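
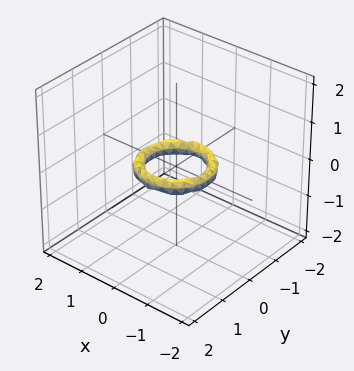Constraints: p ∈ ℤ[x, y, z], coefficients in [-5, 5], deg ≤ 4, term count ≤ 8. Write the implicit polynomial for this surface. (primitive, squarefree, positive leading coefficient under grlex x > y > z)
1. Degree: the shape is more complex than any degree-3 surface, so deg p = 4.
2. Symmetries: rotational symmetry about the z-axis ⇒ p depends on x, y only through x² + y².
3. Checking where it meets the axes: it misses every integer gridline on the z-axis; the y-axis gridline crossings are at y ∈ {-1, 1}; the x-axis gridline crossings are at x ∈ {-1, 1}.
4. Assembling these constraints gives the stated polynomial.

2*x^4 + 4*x^2*y^2 + 2*y^4 - 3*x^2 - 3*y^2 + 3*z^2 + 1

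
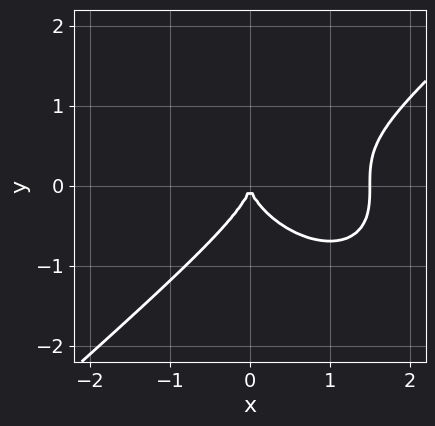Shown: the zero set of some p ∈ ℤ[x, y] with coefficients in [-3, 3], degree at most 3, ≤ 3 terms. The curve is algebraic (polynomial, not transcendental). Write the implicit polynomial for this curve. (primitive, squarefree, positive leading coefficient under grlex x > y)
1. The degree is 3 — no degree-2 curve has this shape.
2. From the visible intercepts: it crosses the x-axis at the gridline x = 0; it crosses the y-axis at the gridline y = 0.
3. Fitting integer coefficients to these (and the overall shape) gives p.

2*x^3 - 3*y^3 - 3*x^2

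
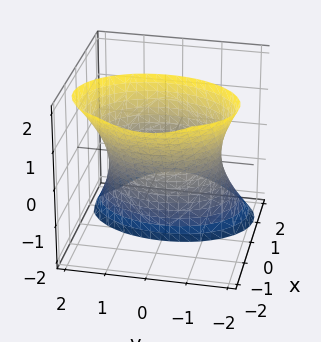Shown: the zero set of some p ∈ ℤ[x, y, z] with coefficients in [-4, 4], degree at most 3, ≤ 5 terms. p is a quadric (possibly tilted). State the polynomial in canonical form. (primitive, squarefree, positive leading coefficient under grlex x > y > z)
2*x^2 + 2*x*z + y^2 - 2

1. The degree is 2 — the shape is more complex than any degree-1 surface.
2. From the axis intercepts and sections: the x-axis gridline crossings are at x ∈ {-1, 1}; no z-intercept at any integer in the box.
3. Putting this together gives p.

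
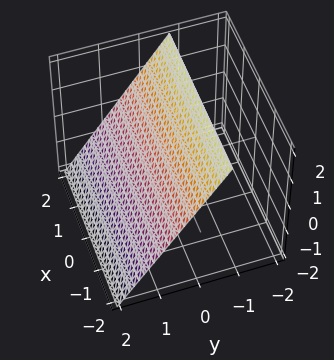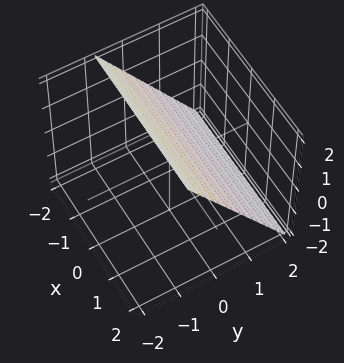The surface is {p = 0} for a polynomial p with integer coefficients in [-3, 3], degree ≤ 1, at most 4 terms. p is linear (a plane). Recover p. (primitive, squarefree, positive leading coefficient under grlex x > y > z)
(a) deg p = 1.
(b) Against the integer gridlines: the surface avoids every integer x-axis point in the box; it crosses the z-axis at the gridline z = 1.
(c) The integer polynomial consistent with all of this is the stated p.

3*y + 2*z - 2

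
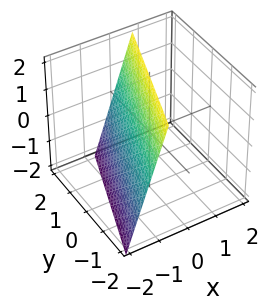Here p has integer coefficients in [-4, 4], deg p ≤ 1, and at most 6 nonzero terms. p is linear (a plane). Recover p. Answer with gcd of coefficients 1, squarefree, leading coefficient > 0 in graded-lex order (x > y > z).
(a) The degree is 1 — every cross-section is a straight line — this is a plane.
(b) Against the integer gridlines: it meets the y-axis at y = 2 (among the integer gridlines); it crosses the z-axis at the gridline z = 2.
(c) These observations pin down the coefficients.

3*x - y - z + 2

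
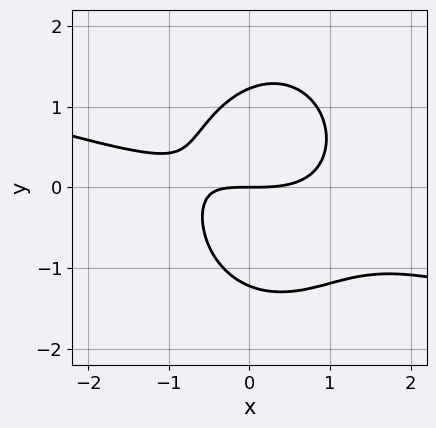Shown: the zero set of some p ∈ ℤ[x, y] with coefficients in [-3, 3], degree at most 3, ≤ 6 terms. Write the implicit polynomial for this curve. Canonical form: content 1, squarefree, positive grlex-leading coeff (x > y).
1. Degree: a generic line meets the curve in up to 3 points, so deg p = 3.
2. Observable constraints: it meets the x-axis at x = 0 (among the integer gridlines); one y-axis crossing is at y = 0.
3. Putting this together gives p.

x^3 + 3*x^2*y + 2*y^3 - 2*x*y - 3*y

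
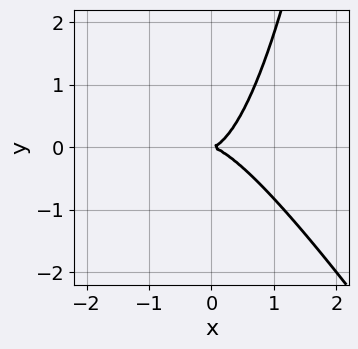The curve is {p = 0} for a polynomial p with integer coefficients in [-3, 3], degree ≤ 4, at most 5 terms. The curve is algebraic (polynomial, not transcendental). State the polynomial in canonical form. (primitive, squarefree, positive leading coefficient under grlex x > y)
3*x^3 + 2*x^2*y - 2*y^2

1. The degree is 3 — a generic line meets the curve in up to 3 points.
2. Observable constraints: it crosses the x-axis at the gridline x = 0; it meets the y-axis at y = 0 (among the integer gridlines).
3. Fitting integer coefficients to these (and the overall shape) gives p.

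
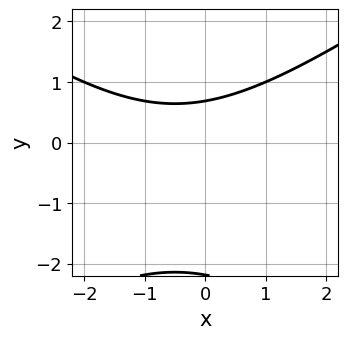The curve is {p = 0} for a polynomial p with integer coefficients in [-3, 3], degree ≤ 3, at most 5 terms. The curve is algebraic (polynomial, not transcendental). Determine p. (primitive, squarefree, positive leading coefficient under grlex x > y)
x^2 - 2*y^2 + x - 3*y + 3

Degree: a generic line meets the curve in up to 2 points, so deg p = 2.
Reading off the gridlines: it misses every integer gridline on the x-axis.
Matching integer coefficients to the picture gives p.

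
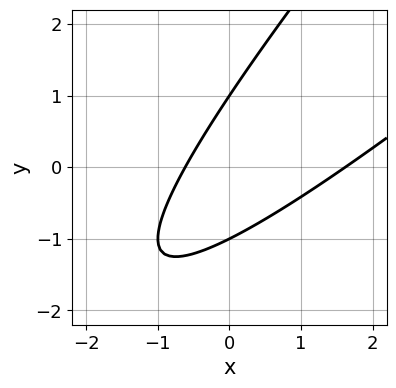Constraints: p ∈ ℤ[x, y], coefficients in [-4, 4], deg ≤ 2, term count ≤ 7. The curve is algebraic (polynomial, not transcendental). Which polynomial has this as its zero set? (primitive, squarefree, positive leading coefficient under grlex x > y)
x^2 - 2*x*y + y^2 - x - 1

deg p = 2. A generic line meets the curve in up to 2 points.
Against the integer gridlines: among the integer gridlines, it crosses the y-axis at y ∈ {-1, 1}.
Together with the visible shape, these determine p as stated.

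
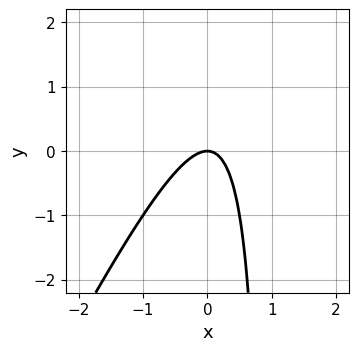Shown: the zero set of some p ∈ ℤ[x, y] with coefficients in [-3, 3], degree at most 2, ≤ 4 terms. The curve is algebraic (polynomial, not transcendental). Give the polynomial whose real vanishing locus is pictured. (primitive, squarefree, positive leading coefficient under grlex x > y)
2*x^2 - x*y + y

(a) Degree: a generic line meets the curve in up to 2 points, so deg p = 2.
(b) Observable constraints: it meets the x-axis at x = 0 (among the integer gridlines); it crosses the y-axis at the gridline y = 0.
(c) Putting this together gives p.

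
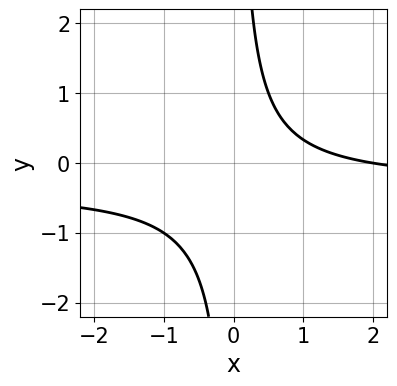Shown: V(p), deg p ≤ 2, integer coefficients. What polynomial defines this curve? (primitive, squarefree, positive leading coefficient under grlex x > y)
(a) The degree is 2 — no degree-1 curve has this shape.
(b) Reading off the gridlines: one x-axis crossing is at x = 2; the curve avoids every integer y-axis point in the box.
(c) Putting this together gives p.

3*x*y + x - 2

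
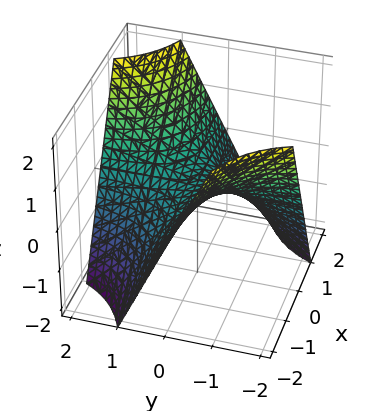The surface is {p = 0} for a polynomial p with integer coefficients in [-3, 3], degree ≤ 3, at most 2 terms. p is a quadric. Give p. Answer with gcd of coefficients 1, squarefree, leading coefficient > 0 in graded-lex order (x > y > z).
x*y - z

First, deg p = 2.
Next, from the axis intercepts and sections: every point of the x-axis in the box is on the surface; one z-axis crossing is at z = 0.
Finally, matching integer coefficients to the picture gives p.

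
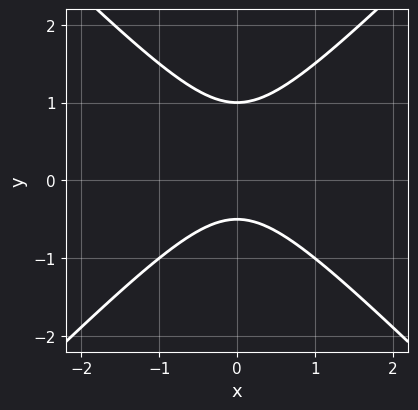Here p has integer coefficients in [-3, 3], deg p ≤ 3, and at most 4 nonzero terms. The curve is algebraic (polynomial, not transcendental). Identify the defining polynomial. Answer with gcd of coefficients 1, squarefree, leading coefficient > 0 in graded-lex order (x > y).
First, degree: a generic line meets the curve in up to 2 points, so deg p = 2.
Next, symmetries: mirror symmetry x ↦ −x ⇒ only even powers of x.
Next, checking where it meets the axes: it meets the y-axis at y = 1 (among the integer gridlines); it misses every integer gridline on the x-axis.
Finally, matching integer coefficients to the picture gives p.

2*x^2 - 2*y^2 + y + 1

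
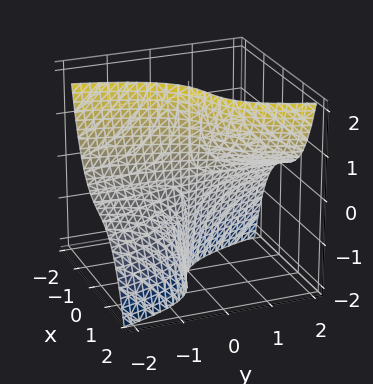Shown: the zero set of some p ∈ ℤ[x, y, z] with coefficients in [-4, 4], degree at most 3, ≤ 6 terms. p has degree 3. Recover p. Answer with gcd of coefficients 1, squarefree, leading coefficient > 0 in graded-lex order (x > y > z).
2*x^3 - 3*x^2 - 2*y*z + 3*x

deg p = 3. A generic line meets the surface in up to 3 points.
Against the integer gridlines: it meets the x-axis at x = 0 (among the integer gridlines); every point of the z-axis in the box is on the surface.
Together with the visible shape, these determine p as stated. Check: (0, -2, 0) on the y-axis lies on the surface, and p(0, -2, 0) = 0. ✓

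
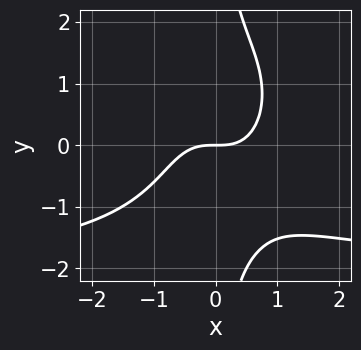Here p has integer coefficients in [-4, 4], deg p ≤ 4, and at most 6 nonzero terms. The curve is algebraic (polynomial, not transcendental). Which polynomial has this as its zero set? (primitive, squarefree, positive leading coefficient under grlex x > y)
x^3*y + x*y^3 + 2*x^3 - 2*y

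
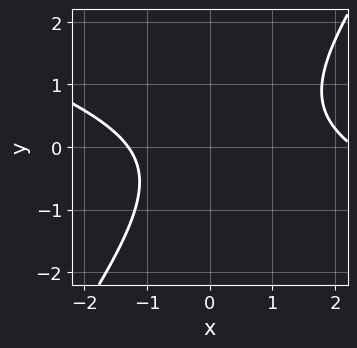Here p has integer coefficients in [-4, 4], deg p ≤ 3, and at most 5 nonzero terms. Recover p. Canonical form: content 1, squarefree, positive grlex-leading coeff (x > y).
Degree: a generic line meets the curve in up to 2 points, so deg p = 2.
From the axis intercepts and sections: the curve avoids every integer y-axis point in the box.
Together with the visible shape, these determine p as stated.

x^2 + 2*x*y - 2*y^2 - x - 3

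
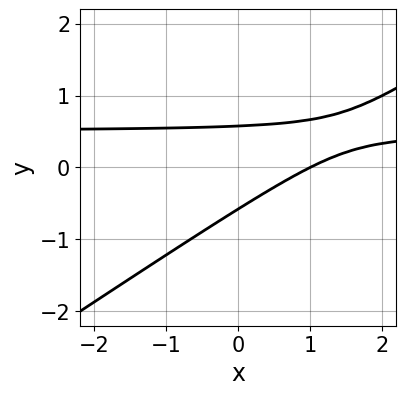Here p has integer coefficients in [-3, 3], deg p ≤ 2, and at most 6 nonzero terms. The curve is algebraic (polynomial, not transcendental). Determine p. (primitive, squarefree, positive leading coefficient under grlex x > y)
Degree: a generic line meets the curve in up to 2 points, so deg p = 2.
Against the integer gridlines: it crosses the x-axis at the gridline x = 1.
Putting this together gives p.

2*x*y - 3*y^2 - x + 1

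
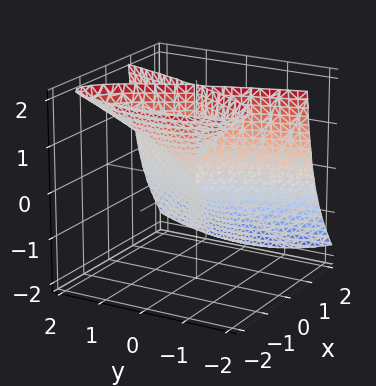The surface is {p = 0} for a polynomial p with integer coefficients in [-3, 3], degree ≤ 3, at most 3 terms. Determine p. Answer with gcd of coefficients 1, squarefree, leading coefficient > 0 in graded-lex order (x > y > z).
1. The degree is 3 — the shape is more complex than any degree-2 surface.
2. Against the integer gridlines: it meets the y-axis at y = 0 (among the integer gridlines); the visible z-axis segment lies entirely on the surface; it meets the x-axis at x = 0 (among the integer gridlines).
3. Fitting integer coefficients to these (and the overall shape) gives p.

3*x^3 + 3*x^2*z - y^2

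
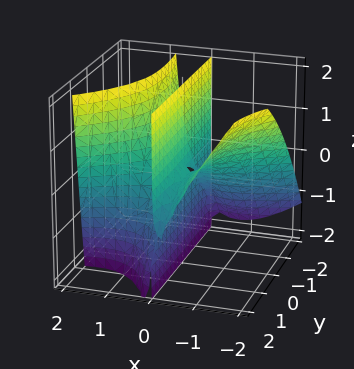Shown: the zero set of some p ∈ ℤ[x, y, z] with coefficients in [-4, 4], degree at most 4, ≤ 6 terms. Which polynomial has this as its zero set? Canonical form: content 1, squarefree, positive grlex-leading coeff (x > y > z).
deg p = 3. No degree-2 surface has this shape.
Against the integer gridlines: every point of the y-axis in the box is on the surface; it crosses the x-axis at the gridline x = 0; every point of the z-axis in the box is on the surface.
Together with the visible shape, these determine p as stated.

2*x^3 - 3*x^2*y + 2*x^2*z - x*y^2 - 3*x*z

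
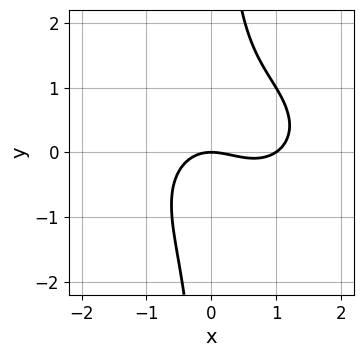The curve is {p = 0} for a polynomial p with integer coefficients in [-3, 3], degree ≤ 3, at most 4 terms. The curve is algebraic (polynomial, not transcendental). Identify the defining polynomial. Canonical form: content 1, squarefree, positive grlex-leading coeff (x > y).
(a) Degree: a generic line meets the curve in up to 3 points, so deg p = 3.
(b) Against the integer gridlines: it crosses the y-axis at the gridline y = 0; among the integer gridlines, it crosses the x-axis at x ∈ {0, 1}.
(c) Fitting integer coefficients to these (and the overall shape) gives p.

2*x^3 + 3*x*y^2 - 2*x^2 - 3*y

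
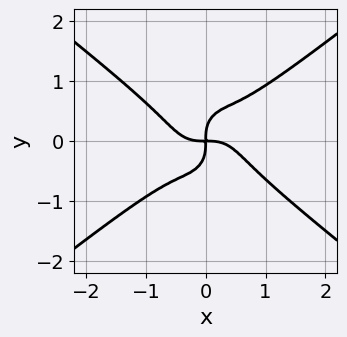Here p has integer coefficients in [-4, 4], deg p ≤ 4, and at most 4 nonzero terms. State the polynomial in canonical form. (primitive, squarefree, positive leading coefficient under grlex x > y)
3*x^4 - 3*x^2*y^2 - 3*y^4 + 2*x*y

(a) The degree is 4 — the shape is more complex than any degree-3 curve.
(b) Reading off the gridlines: it crosses the x-axis at the gridline x = 0; it crosses the y-axis at the gridline y = 0.
(c) These observations pin down the coefficients.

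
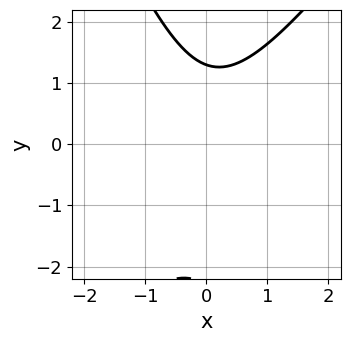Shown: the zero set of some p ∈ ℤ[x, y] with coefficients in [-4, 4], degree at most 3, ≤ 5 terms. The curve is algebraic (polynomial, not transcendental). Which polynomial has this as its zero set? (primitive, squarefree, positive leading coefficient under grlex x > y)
First, degree: the shape is more complex than any degree-1 curve, so deg p = 2.
Then, from the axis intercepts and sections: it misses every integer gridline on the x-axis.
Finally, assembling these constraints gives the stated polynomial.

3*x^2 - x*y - y^2 - y + 3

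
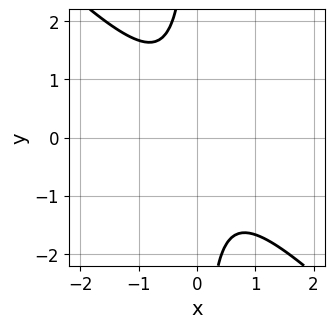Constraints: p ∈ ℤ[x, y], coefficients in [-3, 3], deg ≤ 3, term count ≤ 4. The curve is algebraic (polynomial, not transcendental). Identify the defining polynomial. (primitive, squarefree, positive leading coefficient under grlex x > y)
First, degree: the shape is more complex than any degree-1 curve, so deg p = 2.
Next, observable constraints: it misses every integer gridline on the y-axis; no x-intercept at any integer in the box.
Finally, solving for integer coefficients yields p as stated.

3*x^2 + 3*x*y + 2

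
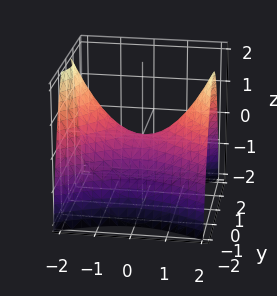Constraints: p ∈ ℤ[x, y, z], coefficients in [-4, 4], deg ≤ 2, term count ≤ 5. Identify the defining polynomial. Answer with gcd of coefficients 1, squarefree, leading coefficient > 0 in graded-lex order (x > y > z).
x^2 - 2*y^2 - 2*z

First, degree: a saddle surface; a quadric, so deg p = 2.
Next, symmetries: mirror symmetry x ↦ −x ⇒ only even powers of x; it's symmetric under y → −y, forcing even powers of y.
Next, checking where it meets the axes: one y-axis crossing is at y = 0; it meets the z-axis at z = 0 (among the integer gridlines).
Finally, putting this together gives p.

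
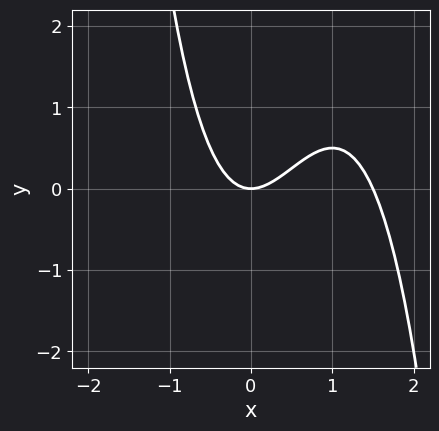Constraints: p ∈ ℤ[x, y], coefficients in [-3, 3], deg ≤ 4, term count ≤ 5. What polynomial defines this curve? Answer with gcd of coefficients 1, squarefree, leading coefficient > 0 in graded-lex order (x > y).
2*x^3 - 3*x^2 + 2*y

(a) The degree is 3 — the shape is more complex than any degree-2 curve.
(b) Observable constraints: one x-axis crossing is at x = 0; it meets the y-axis at y = 0 (among the integer gridlines).
(c) Solving for integer coefficients yields p as stated.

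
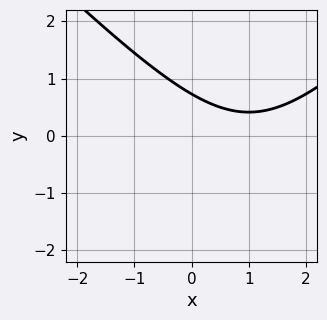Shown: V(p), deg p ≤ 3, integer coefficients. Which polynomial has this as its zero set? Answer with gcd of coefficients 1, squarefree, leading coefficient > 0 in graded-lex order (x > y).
x^2 - y^2 - 2*x - 2*y + 2

First, deg p = 2.
Then, checking where it meets the axes: no x-intercept at any integer in the box.
Finally, matching integer coefficients to the picture gives p.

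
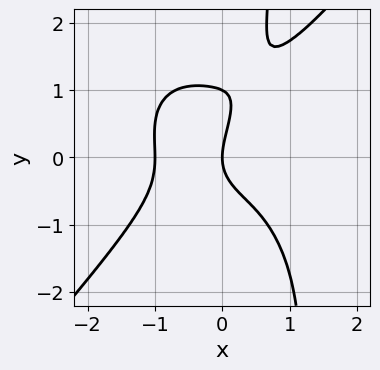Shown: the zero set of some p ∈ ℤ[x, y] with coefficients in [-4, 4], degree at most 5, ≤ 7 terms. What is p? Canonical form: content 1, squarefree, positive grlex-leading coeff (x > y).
First, deg p = 4.
Then, observable constraints: among the integer gridlines, it crosses the y-axis at y ∈ {0, 1}; the x-axis gridline crossings are at x ∈ {-1, 0}.
Finally, fitting integer coefficients to these (and the overall shape) gives p.

3*x^4 - 2*x*y^3 + 2*y^3 - 2*y^2 + 3*x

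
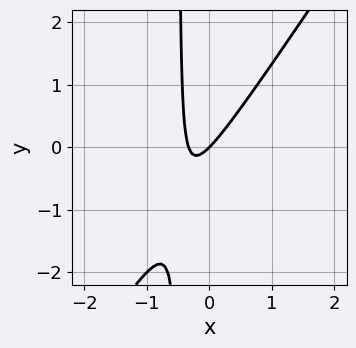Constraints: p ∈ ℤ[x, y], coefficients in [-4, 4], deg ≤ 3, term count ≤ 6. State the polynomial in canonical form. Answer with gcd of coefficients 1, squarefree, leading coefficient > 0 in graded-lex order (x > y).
1. deg p = 2. No degree-1 curve has this shape.
2. Reading off the gridlines: it crosses the y-axis at the gridline y = 0; it crosses the x-axis at the gridline x = 0.
3. Assembling these constraints gives the stated polynomial.

3*x^2 - 2*x*y + x - y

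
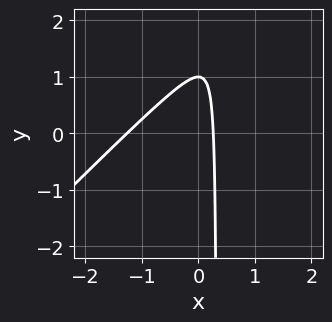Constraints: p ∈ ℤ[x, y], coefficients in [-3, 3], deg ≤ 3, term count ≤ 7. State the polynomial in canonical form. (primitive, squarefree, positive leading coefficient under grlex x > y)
3*x^2 - 3*x*y + 3*x + y - 1

1. Degree: no degree-1 curve has this shape, so deg p = 2.
2. Against the integer gridlines: one y-axis crossing is at y = 1.
3. Together with the visible shape, these determine p as stated.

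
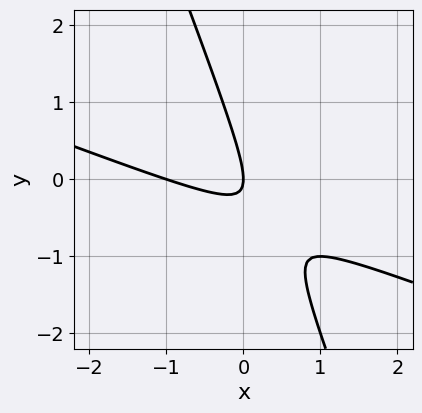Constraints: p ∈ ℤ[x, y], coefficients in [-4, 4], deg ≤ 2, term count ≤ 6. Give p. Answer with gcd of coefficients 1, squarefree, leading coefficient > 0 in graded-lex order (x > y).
x^2 + 3*x*y + y^2 + x

The degree is 2 — the shape is more complex than any degree-1 curve.
Against the integer gridlines: the x-axis gridline crossings are at x ∈ {-1, 0}; it meets the y-axis at y = 0 (among the integer gridlines).
These observations pin down the coefficients.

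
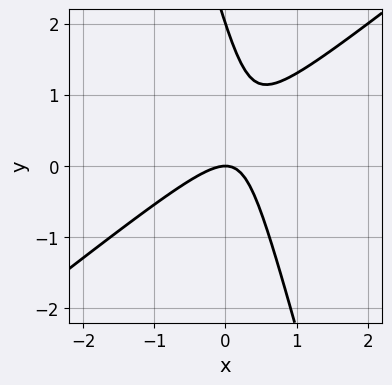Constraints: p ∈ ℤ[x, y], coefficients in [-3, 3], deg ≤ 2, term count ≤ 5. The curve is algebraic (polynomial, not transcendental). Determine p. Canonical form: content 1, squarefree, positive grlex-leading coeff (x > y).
3*x^2 - 3*x*y - y^2 + 2*y

First, the degree is 2 — no degree-1 curve has this shape.
Then, reading off the gridlines: it meets the x-axis at x = 0 (among the integer gridlines); the y-axis gridline crossings are at y ∈ {0, 2}.
Finally, fitting integer coefficients to these (and the overall shape) gives p.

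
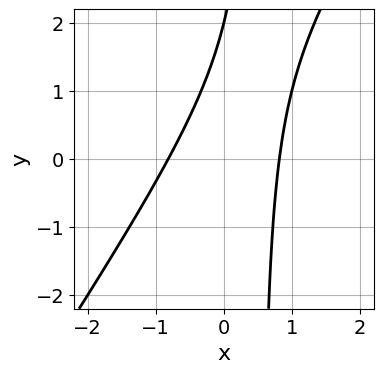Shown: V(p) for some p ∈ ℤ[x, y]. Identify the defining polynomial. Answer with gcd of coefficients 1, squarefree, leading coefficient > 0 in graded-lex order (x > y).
Degree: the shape is more complex than any degree-1 curve, so deg p = 2.
From the axis intercepts and sections: it meets the y-axis at y = 2 (among the integer gridlines).
Assembling these constraints gives the stated polynomial.

3*x^2 - 2*x*y + y - 2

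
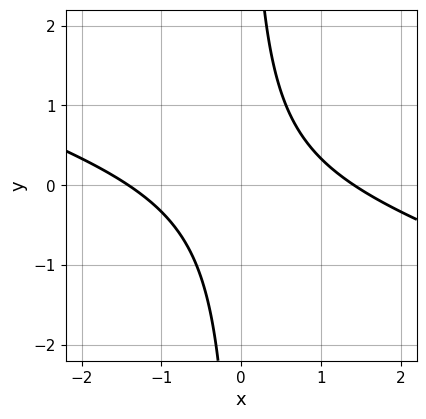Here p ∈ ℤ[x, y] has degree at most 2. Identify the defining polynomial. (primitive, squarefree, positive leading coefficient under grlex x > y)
x^2 + 3*x*y - 2

(a) The degree is 2 — the shape is more complex than any degree-1 curve.
(b) Checking where it meets the axes: no y-intercept at any integer in the box.
(c) These observations pin down the coefficients.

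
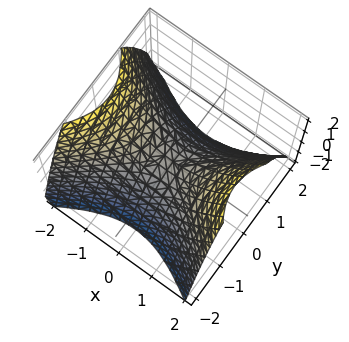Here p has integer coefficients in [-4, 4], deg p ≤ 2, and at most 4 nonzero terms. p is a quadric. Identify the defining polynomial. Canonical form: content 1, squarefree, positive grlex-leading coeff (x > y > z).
The degree is 2 — a saddle surface; a quadric.
Symmetries: it's symmetric under y → −y, forcing even powers of y; mirror symmetry x ↦ −x ⇒ only even powers of x.
From the visible intercepts: one z-axis crossing is at z = 0; one y-axis crossing is at y = 0.
Assembling these constraints gives the stated polynomial.

2*x^2 - 3*y^2 - 3*z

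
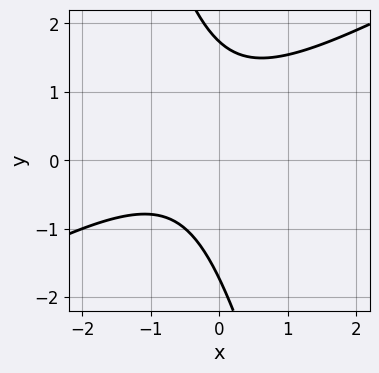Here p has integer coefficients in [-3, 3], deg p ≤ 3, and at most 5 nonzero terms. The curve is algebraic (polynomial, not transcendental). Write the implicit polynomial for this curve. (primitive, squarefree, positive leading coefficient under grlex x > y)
2*x^2 - 3*x*y - y^2 + 2*x + 3

The degree is 2 — a generic line meets the curve in up to 2 points.
From the axis intercepts and sections: no x-intercept at any integer in the box.
Solving for integer coefficients yields p as stated.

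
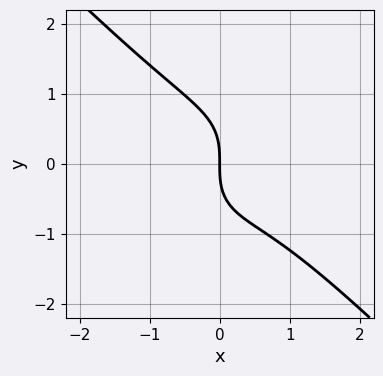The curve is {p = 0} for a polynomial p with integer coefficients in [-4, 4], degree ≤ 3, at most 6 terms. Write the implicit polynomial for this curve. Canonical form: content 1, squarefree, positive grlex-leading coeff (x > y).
3*x^3 + x^2*y + 2*y^3 - x^2 + 3*x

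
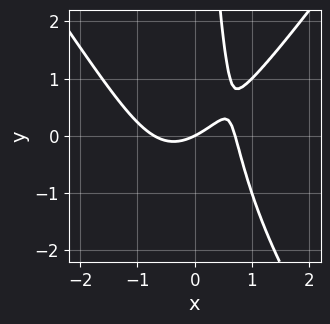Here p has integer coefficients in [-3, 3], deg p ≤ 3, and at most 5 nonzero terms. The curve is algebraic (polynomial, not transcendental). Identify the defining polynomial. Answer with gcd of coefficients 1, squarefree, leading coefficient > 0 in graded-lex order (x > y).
2*x^3 - x*y^2 - 2*x*y - x + 2*y

1. The degree is 3 — a generic line meets the curve in up to 3 points.
2. From the visible intercepts: it meets the y-axis at y = 0 (among the integer gridlines); it meets the x-axis at x = 0 (among the integer gridlines).
3. Assembling these constraints gives the stated polynomial.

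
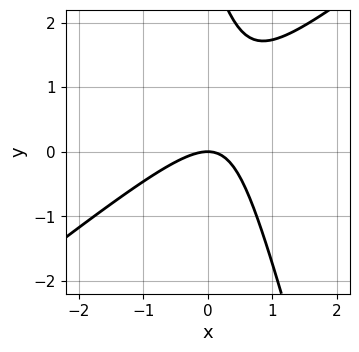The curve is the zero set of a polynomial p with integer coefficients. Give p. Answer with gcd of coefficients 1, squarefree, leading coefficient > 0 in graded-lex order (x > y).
The degree is 2 — a generic line meets the curve in up to 2 points.
Observable constraints: it meets the y-axis at y = 0 (among the integer gridlines); it meets the x-axis at x = 0 (among the integer gridlines).
Matching integer coefficients to the picture gives p.

3*x^2 - 3*x*y - y^2 + 3*y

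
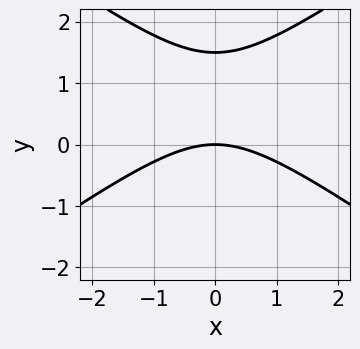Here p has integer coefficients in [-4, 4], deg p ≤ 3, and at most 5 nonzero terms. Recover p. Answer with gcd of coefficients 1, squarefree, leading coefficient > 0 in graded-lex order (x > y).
x^2 - 2*y^2 + 3*y

First, degree: the shape is more complex than any degree-1 curve, so deg p = 2.
Then, symmetries: the x ↦ −x reflection is a symmetry, so x appears only in even powers.
Next, from the axis intercepts and sections: one x-axis crossing is at x = 0; one y-axis crossing is at y = 0.
Finally, putting this together gives p.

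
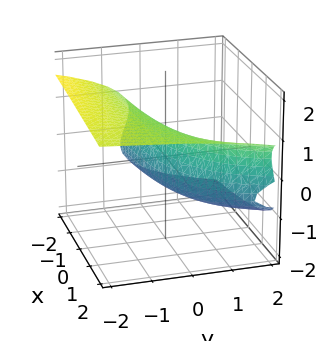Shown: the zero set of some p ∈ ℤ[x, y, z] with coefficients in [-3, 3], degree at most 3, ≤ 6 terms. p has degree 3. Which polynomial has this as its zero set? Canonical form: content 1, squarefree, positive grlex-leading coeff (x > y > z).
First, degree: the shape is more complex than any degree-2 surface, so deg p = 3.
Then, from the axis intercepts and sections: it meets the x-axis at x = 0 (among the integer gridlines); it crosses the y-axis at the gridline y = 0; it crosses the z-axis at the gridline z = 0.
Finally, fitting integer coefficients to these (and the overall shape) gives p.

3*z^3 - x*y - x + 3*y - 2*z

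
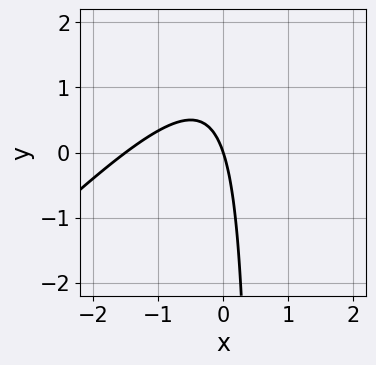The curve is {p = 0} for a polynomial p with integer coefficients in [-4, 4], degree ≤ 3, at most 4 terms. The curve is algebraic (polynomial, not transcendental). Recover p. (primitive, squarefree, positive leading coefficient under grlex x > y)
1. Degree: no degree-1 curve has this shape, so deg p = 2.
2. Checking where it meets the axes: it meets the y-axis at y = 0 (among the integer gridlines); it meets the x-axis at x = 0 (among the integer gridlines).
3. Solving for integer coefficients yields p as stated.

2*x^2 - 2*x*y + 3*x + y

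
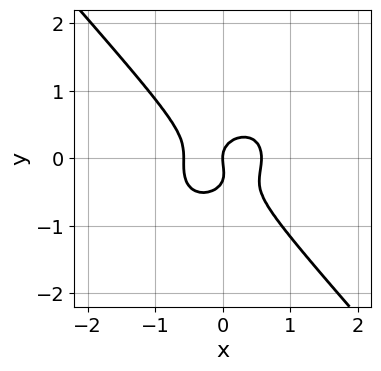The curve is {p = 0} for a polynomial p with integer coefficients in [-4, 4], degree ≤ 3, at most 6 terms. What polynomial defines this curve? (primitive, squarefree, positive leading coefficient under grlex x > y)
1. The degree is 3 — a generic line meets the curve in up to 3 points.
2. Observable constraints: one x-axis crossing is at x = 0; one y-axis crossing is at y = 0.
3. Assembling these constraints gives the stated polynomial.

3*x^3 + x*y^2 + 3*y^3 + y^2 - x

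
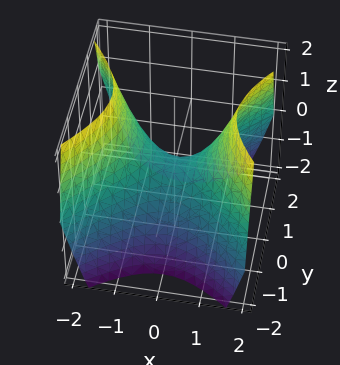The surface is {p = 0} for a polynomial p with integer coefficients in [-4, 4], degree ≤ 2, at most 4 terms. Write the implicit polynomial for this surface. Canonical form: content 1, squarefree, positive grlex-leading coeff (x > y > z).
x^2 - y^2 - z

First, deg p = 2. A hyperbolic paraboloid; a quadric.
Then, symmetries: mirror symmetry y ↦ −y ⇒ only even powers of y; mirror symmetry x ↦ −x ⇒ only even powers of x.
Then, from the visible intercepts: one z-axis crossing is at z = 0; one x-axis crossing is at x = 0.
Finally, assembling these constraints gives the stated polynomial.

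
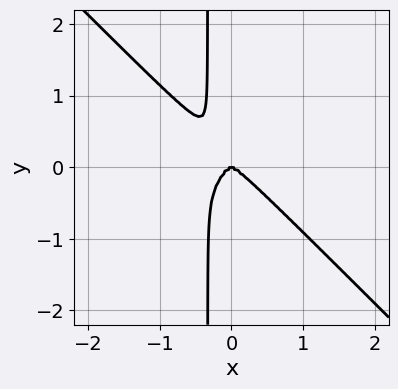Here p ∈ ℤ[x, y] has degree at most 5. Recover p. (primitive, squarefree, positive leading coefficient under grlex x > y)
3*x^4 + 3*x*y^3 + y^3

(a) deg p = 4. The shape is more complex than any degree-3 curve.
(b) Reading off the gridlines: it crosses the y-axis at the gridline y = 0; one x-axis crossing is at x = 0.
(c) Matching integer coefficients to the picture gives p.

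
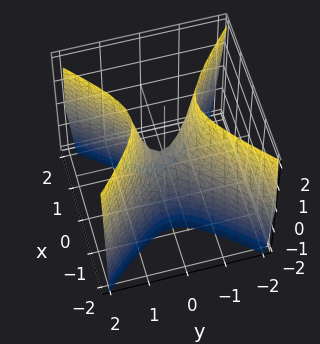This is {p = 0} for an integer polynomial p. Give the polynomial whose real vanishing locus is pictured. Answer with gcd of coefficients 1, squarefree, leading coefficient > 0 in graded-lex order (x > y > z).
1. deg p = 2.
2. Symmetries: the x ↦ −x reflection is a symmetry, so x appears only in even powers; mirror symmetry y ↦ −y ⇒ only even powers of y.
3. Observable constraints: one z-axis crossing is at z = 0; one y-axis crossing is at y = 0; one x-axis crossing is at x = 0.
4. Together with the visible shape, these determine p as stated.

3*x^2 - 3*y^2 + z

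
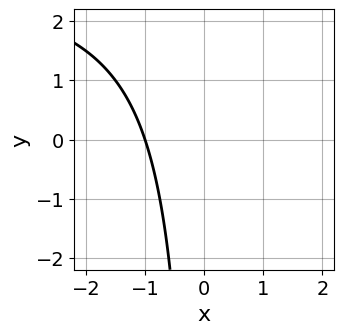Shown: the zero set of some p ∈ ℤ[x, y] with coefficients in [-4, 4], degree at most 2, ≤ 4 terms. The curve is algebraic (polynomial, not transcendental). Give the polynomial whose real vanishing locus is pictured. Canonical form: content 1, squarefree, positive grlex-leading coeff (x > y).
The degree is 2 — no degree-1 curve has this shape.
Checking where it meets the axes: it misses every integer gridline on the y-axis; it crosses the x-axis at the gridline x = -1.
These observations pin down the coefficients.

x*y - 3*x - 3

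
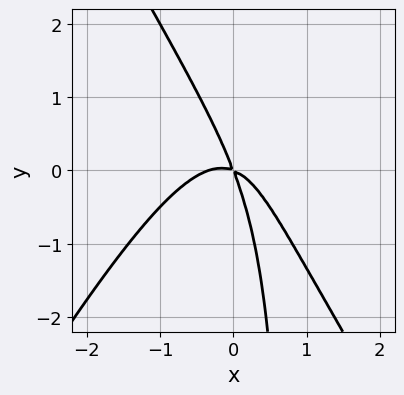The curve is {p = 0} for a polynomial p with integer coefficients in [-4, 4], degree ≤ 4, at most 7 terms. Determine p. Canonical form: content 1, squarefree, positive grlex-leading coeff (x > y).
3*x^3 - x*y^2 + x^2 + 3*x*y + y^2

1. deg p = 3.
2. Putting this together gives p.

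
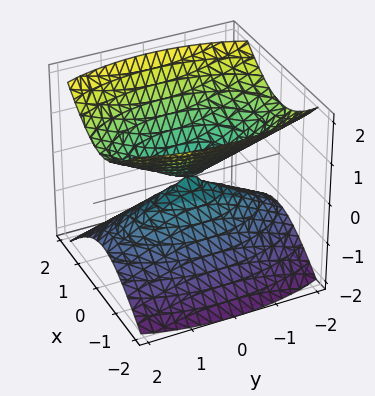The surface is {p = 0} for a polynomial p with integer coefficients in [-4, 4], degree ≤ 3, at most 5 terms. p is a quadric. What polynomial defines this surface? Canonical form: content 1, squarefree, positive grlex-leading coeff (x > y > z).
1. I count 2 distinct pieces.
2. Degree: two nappes meeting at a single point; a quadric, so deg p = 2.
3. Symmetries: it's symmetric under z → −z, forcing even powers of z; the x ↦ −x reflection is a symmetry, so x appears only in even powers; it's symmetric under y → −y, forcing even powers of y.
4. Reading off the gridlines: it crosses the z-axis at the gridline z = 0; it crosses the y-axis at the gridline y = 0.
5. Assembling these constraints gives the stated polynomial.

3*x^2 + y^2 - 3*z^2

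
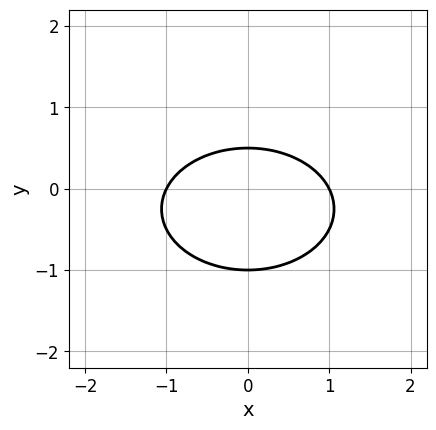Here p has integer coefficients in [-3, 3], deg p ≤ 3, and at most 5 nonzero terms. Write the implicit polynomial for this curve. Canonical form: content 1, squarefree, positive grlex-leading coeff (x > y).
1. The degree is 2 — a generic line meets the curve in up to 2 points.
2. Symmetries: mirror symmetry x ↦ −x ⇒ only even powers of x.
3. Against the integer gridlines: among the integer gridlines, it crosses the x-axis at x ∈ {-1, 1}; it meets the y-axis at y = -1 (among the integer gridlines).
4. The integer polynomial consistent with all of this is the stated p.

x^2 + 2*y^2 + y - 1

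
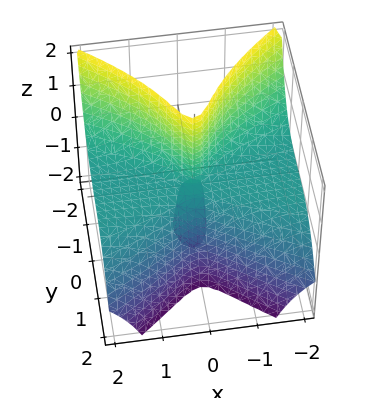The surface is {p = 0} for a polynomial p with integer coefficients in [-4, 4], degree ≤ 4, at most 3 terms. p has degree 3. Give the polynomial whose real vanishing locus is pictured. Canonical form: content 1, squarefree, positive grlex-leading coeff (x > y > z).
3*x^2*z + 2*y^3 + y*z

1. There are 2 components.
2. The degree is 3 — a generic line meets the surface in up to 3 points.
3. Reading off the gridlines: it crosses the y-axis at the gridline y = 0; the visible x-axis segment lies entirely on the surface.
4. Fitting integer coefficients to these (and the overall shape) gives p.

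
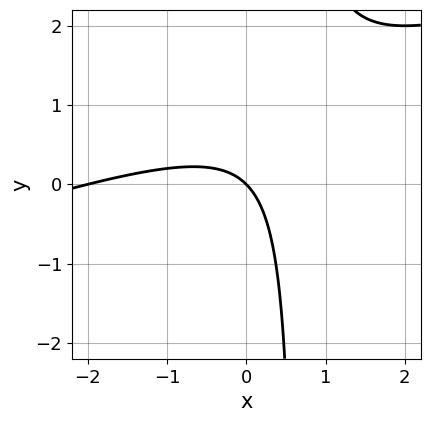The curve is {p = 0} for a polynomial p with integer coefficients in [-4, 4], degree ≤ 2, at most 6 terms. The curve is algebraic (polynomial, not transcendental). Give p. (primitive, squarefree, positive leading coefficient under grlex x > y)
(a) deg p = 2. No degree-1 curve has this shape.
(b) From the visible intercepts: among the integer gridlines, it crosses the x-axis at x ∈ {-2, 0}; one y-axis crossing is at y = 0.
(c) Assembling these constraints gives the stated polynomial.

x^2 - 3*x*y + 2*x + 2*y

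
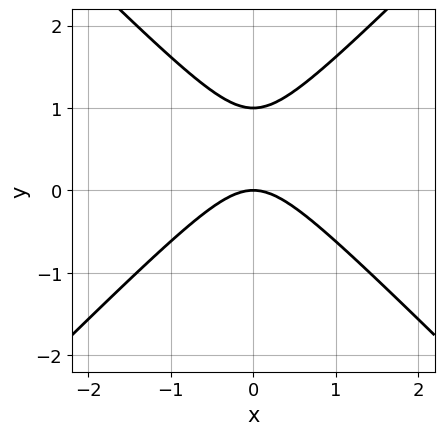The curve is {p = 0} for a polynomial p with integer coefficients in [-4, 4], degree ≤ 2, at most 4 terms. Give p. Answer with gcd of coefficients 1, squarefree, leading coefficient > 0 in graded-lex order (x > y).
1. The degree is 2 — no degree-1 curve has this shape.
2. Symmetries: it's symmetric under x → −x, forcing even powers of x.
3. Against the integer gridlines: the y-axis gridline crossings are at y ∈ {0, 1}; one x-axis crossing is at x = 0.
4. These observations pin down the coefficients.

x^2 - y^2 + y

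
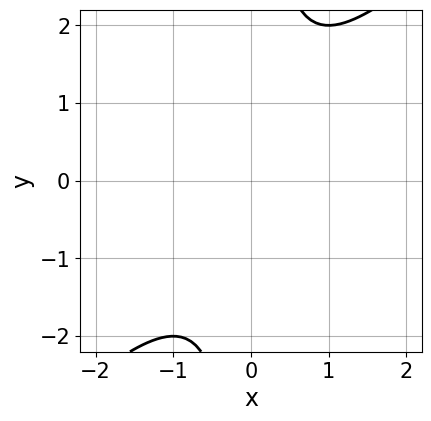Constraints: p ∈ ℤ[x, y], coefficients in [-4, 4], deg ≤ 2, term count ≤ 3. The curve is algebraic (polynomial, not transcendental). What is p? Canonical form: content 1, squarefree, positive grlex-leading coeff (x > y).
(a) The degree is 2 — a generic line meets the curve in up to 2 points.
(b) From the axis intercepts and sections: no x-intercept at any integer in the box; it misses every integer gridline on the y-axis.
(c) Together with the visible shape, these determine p as stated.

x^2 - x*y + 1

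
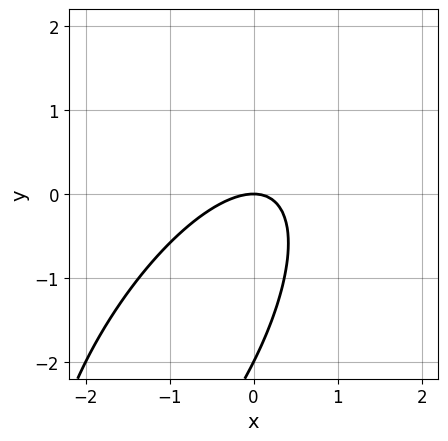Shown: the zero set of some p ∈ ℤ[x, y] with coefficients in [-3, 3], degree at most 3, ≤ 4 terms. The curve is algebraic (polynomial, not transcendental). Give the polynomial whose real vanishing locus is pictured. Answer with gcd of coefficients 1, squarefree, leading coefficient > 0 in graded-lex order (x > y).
2*x^2 - 2*x*y + y^2 + 2*y

deg p = 2. No degree-1 curve has this shape.
From the axis intercepts and sections: the y-axis gridline crossings are at y ∈ {-2, 0}; it crosses the x-axis at the gridline x = 0.
These observations pin down the coefficients.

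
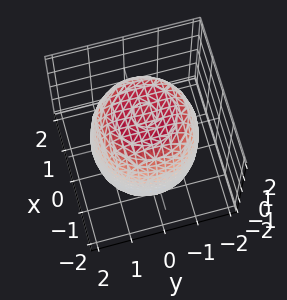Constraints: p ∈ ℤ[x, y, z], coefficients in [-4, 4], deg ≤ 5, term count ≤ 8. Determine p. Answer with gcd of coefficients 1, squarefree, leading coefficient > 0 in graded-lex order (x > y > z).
First, the degree is 4 — no degree-3 surface has this shape.
Next, symmetry: the surface is invariant under rotation about z: p = q(x² + y², z).
Next, checking where it meets the axes: a circular section at z = 0 has radius between 1 and 2.
Finally, the integer polynomial consistent with all of this is the stated p.

x^4 + 2*x^2*y^2 + y^4 - x^2 - y^2 + z^2 - 3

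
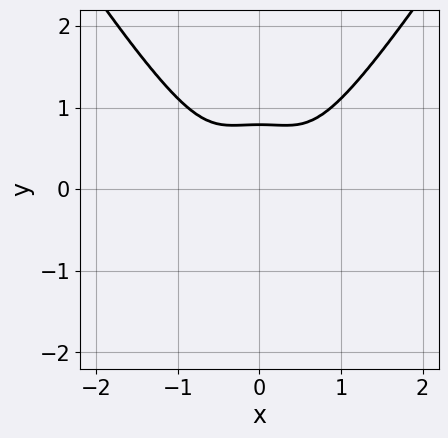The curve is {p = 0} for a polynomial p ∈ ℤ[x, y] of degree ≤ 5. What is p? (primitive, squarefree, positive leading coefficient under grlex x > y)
1. deg p = 4. No degree-3 curve has this shape.
2. Symmetries: the x ↦ −x reflection is a symmetry, so x appears only in even powers.
3. Reading off the gridlines: the curve avoids every integer x-axis point in the box.
4. The integer polynomial consistent with all of this is the stated p.

3*x^4 - x^2*y^2 - 2*y^3 + 1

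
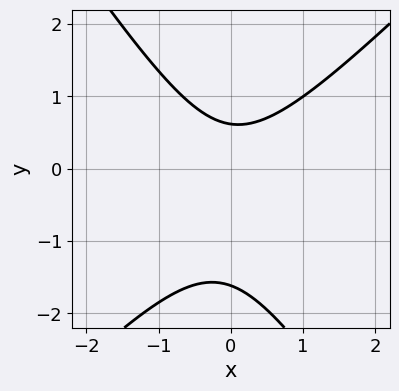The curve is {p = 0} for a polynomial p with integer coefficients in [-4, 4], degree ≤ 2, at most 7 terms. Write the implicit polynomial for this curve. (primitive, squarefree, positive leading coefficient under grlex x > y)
3*x^2 - x*y - 2*y^2 - 2*y + 2

First, deg p = 2. A generic line meets the curve in up to 2 points.
Then, from the axis intercepts and sections: it misses every integer gridline on the x-axis.
Finally, these observations pin down the coefficients.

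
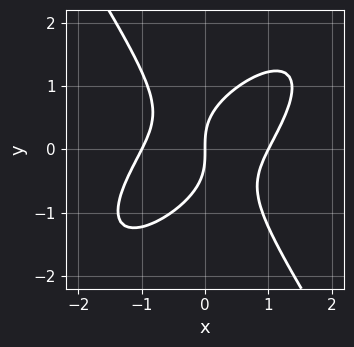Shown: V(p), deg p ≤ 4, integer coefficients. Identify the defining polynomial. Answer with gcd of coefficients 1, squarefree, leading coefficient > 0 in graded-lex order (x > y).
3*x^3 - 3*x^2*y + 2*y^3 - 3*x

1. deg p = 3.
2. From the axis intercepts and sections: it crosses the y-axis at the gridline y = 0; the x-axis gridline crossings are at x ∈ {-1, 0, 1}.
3. Matching integer coefficients to the picture gives p.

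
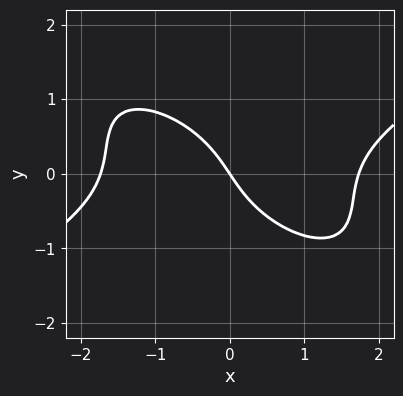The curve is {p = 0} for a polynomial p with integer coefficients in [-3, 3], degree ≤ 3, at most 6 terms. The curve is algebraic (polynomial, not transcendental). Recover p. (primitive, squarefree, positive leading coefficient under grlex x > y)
(a) The degree is 3 — the shape is more complex than any degree-2 curve.
(b) From the axis intercepts and sections: it crosses the x-axis at the gridline x = 0; it crosses the y-axis at the gridline y = 0.
(c) Matching integer coefficients to the picture gives p.

x^3 - 2*x*y^2 - 3*y^3 - 3*x - 2*y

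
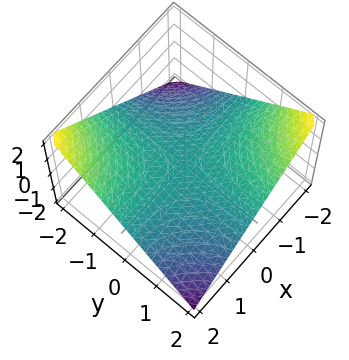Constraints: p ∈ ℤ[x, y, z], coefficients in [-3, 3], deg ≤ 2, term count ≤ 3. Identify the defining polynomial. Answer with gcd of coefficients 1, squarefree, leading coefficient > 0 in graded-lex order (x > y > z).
x*y + 2*z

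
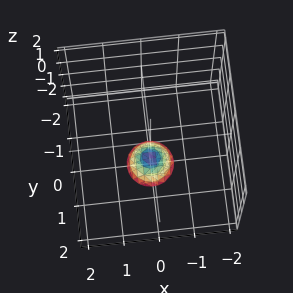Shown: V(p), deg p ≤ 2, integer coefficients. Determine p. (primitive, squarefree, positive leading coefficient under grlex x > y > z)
3*x^2 + 3*y^2 + 2*z + 3

(a) Degree: a generic line meets the surface in up to 2 points, so deg p = 2.
(b) By symmetry, every cross-section ⟂ z is a circle, so x, y appear only via x² + y².
(c) Reading off the gridlines: a circular section at z = -2 has radius between 0 and 1; it misses every integer gridline on the y-axis; it misses every integer gridline on the x-axis.
(d) Matching integer coefficients to the picture gives p.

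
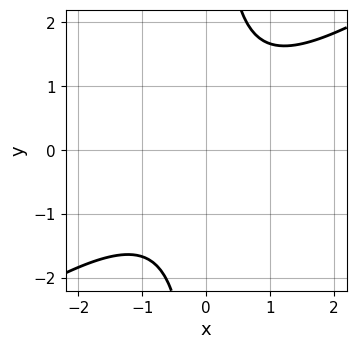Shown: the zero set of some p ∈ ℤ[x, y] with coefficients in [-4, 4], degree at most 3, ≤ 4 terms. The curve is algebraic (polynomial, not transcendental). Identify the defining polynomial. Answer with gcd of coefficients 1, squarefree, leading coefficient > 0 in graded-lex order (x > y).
2*x^2 - 3*x*y + 3

The degree is 2 — the shape is more complex than any degree-1 curve.
Reading off the gridlines: it misses every integer gridline on the x-axis; it misses every integer gridline on the y-axis.
The integer polynomial consistent with all of this is the stated p.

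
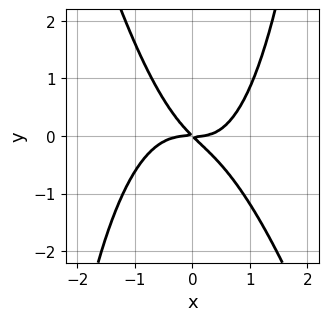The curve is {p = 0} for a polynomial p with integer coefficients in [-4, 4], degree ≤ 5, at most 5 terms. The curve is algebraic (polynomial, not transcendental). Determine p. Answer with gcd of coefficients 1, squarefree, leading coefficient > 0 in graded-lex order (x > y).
3*x^4 + x^3*y + x^2*y - 3*x*y - 3*y^2

deg p = 4. A generic line meets the curve in up to 4 points.
From the axis intercepts and sections: it meets the y-axis at y = 0 (among the integer gridlines); it meets the x-axis at x = 0 (among the integer gridlines).
The integer polynomial consistent with all of this is the stated p.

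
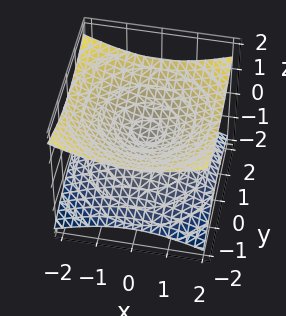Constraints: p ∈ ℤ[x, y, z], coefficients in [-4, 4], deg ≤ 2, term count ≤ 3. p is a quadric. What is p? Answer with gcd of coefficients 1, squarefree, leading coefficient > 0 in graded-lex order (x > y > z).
1. deg p = 2. Two nappes meeting at a single point; a quadric.
2. Symmetries: mirror symmetry z ↦ −z ⇒ only even powers of z; rotational symmetry about the z-axis ⇒ p depends on x, y only through x² + y².
3. Observable constraints: one x-axis crossing is at x = 0; it meets the y-axis at y = 0 (among the integer gridlines); one z-axis crossing is at z = 0; a circular section at z = -1 has radius between 1 and 2.
4. Assembling these constraints gives the stated polynomial.

x^2 + y^2 - 3*z^2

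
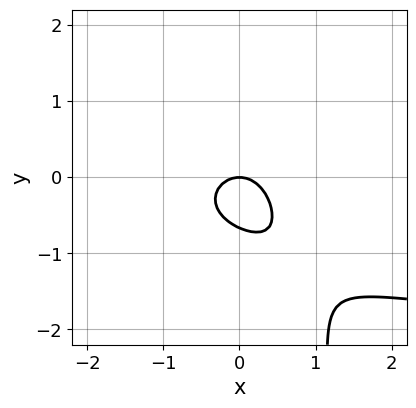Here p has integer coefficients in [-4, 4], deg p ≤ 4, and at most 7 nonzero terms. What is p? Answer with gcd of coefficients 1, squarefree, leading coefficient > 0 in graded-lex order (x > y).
x^2*y - 2*x*y^2 + 3*x^2 + 3*y^2 + 2*y

(a) The degree is 3 — no degree-2 curve has this shape.
(b) Against the integer gridlines: it meets the y-axis at y = 0 (among the integer gridlines); it crosses the x-axis at the gridline x = 0.
(c) Solving for integer coefficients yields p as stated.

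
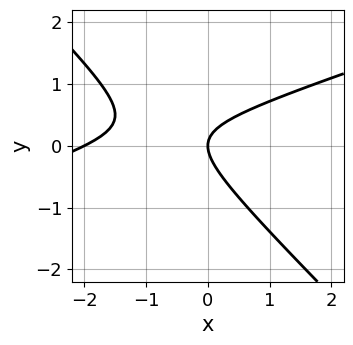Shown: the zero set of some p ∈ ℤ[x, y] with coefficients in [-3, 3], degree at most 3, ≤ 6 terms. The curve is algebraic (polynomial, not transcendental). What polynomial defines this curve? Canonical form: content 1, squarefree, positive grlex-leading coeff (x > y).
x^2 - 2*x*y - 3*y^2 + 2*x

First, the degree is 2 — a generic line meets the curve in up to 2 points.
Then, observable constraints: the x-axis gridline crossings are at x ∈ {-2, 0}; it crosses the y-axis at the gridline y = 0.
Finally, putting this together gives p.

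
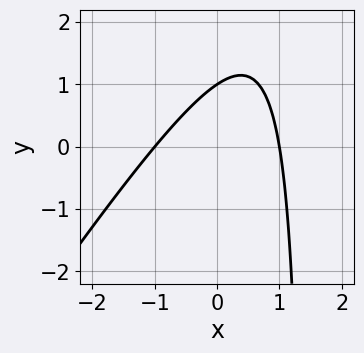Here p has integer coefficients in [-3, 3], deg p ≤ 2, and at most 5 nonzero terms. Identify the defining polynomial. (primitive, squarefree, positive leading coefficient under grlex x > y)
3*x^2 - 2*x*y + 3*y - 3

deg p = 2.
Against the integer gridlines: it meets the y-axis at y = 1 (among the integer gridlines); among the integer gridlines, it crosses the x-axis at x ∈ {-1, 1}.
The integer polynomial consistent with all of this is the stated p.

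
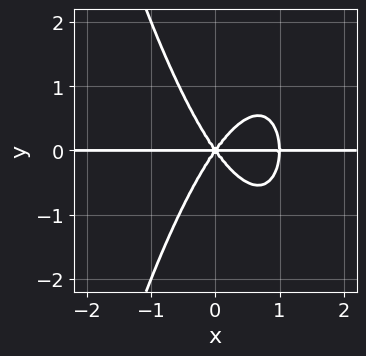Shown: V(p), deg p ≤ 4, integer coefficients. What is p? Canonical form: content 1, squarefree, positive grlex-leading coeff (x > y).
2*x^3*y - 2*x^2*y + y^3

First, deg p = 4.
Then, observable constraints: every point of the x-axis in the box is on the curve; it crosses the y-axis at the gridline y = 0.
Finally, solving for integer coefficients yields p as stated.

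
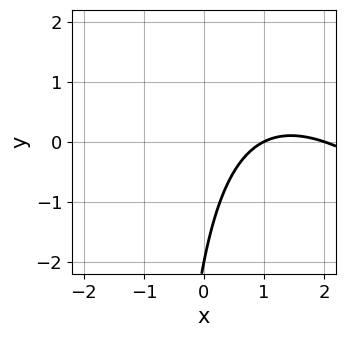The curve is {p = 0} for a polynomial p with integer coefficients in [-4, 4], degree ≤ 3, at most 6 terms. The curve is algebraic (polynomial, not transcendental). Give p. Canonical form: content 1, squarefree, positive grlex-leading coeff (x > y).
x^2 + x*y - 3*x + y + 2

1. The degree is 2 — the shape is more complex than any degree-1 curve.
2. From the visible intercepts: it crosses the y-axis at the gridline y = -2; the x-axis gridline crossings are at x ∈ {1, 2}.
3. Putting this together gives p.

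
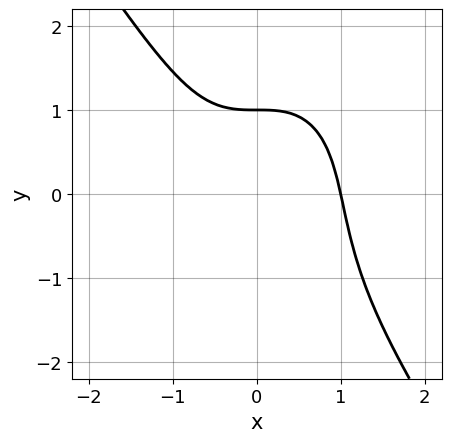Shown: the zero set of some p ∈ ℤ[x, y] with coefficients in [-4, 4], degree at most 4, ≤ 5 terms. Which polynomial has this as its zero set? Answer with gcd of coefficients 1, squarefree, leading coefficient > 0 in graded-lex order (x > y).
3*x^3 + y^3 + 2*y - 3

Degree: the shape is more complex than any degree-2 curve, so deg p = 3.
From the axis intercepts and sections: it crosses the y-axis at the gridline y = 1; it meets the x-axis at x = 1 (among the integer gridlines).
Putting this together gives p.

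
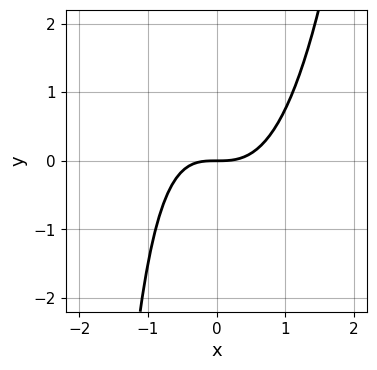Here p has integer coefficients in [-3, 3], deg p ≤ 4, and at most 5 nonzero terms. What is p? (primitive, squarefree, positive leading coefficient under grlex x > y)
First, degree: the shape is more complex than any degree-2 curve, so deg p = 3.
Next, reading off the gridlines: it meets the x-axis at x = 0 (among the integer gridlines); one y-axis crossing is at y = 0.
Finally, the integer polynomial consistent with all of this is the stated p.

3*x^3 - x*y - 3*y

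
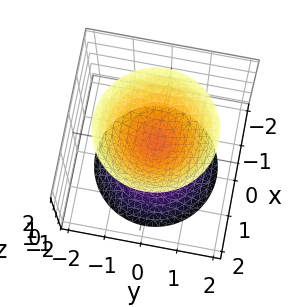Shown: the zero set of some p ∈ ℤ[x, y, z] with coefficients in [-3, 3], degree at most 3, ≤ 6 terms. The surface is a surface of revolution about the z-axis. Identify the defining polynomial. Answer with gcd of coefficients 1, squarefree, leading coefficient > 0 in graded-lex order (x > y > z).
1. I count 2 distinct pieces. Treating them together as one polynomial.
2. The degree is 2 — the shape is more complex than any degree-1 surface.
3. Symmetries: rotational symmetry about the z-axis ⇒ p depends on x, y only through x² + y².
4. From the axis intercepts and sections: a circular section at z = -2 has radius between 1 and 2; the surface avoids every integer x-axis point in the box; it misses every integer gridline on the y-axis.
5. Assembling these constraints gives the stated polynomial.

3*x^2 + 3*y^2 - 2*z^2 + 1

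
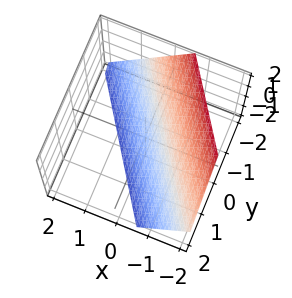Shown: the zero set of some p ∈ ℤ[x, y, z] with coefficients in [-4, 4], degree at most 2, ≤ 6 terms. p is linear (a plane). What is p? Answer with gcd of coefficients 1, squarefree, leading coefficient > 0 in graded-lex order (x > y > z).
1. deg p = 1. Every cross-section is a straight line — this is a plane.
2. Checking where it meets the axes: it meets the z-axis at z = -1 (among the integer gridlines); one y-axis crossing is at y = -1.
3. These observations pin down the coefficients.

3*x + 2*y + 2*z + 2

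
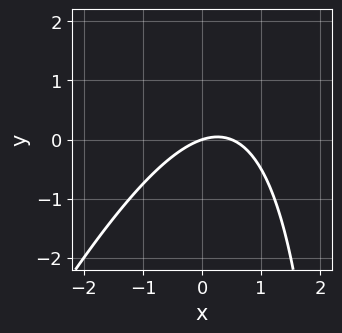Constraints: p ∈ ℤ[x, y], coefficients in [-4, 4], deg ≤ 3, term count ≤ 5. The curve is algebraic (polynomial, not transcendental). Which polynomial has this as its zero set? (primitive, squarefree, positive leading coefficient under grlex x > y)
The degree is 2 — no degree-1 curve has this shape.
Checking where it meets the axes: one y-axis crossing is at y = 0; it crosses the x-axis at the gridline x = 0.
Together with the visible shape, these determine p as stated.

2*x^2 - x*y - x + 3*y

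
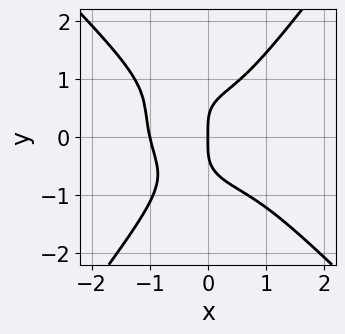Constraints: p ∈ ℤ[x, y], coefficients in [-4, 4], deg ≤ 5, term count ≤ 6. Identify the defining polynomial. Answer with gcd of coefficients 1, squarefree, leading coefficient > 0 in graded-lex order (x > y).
1. deg p = 4. A generic line meets the curve in up to 4 points.
2. From the visible intercepts: among the integer gridlines, it crosses the x-axis at x ∈ {-1, 0}; it meets the y-axis at y = 0 (among the integer gridlines).
3. Assembling these constraints gives the stated polynomial.

3*x^4 + 2*x^3*y + 2*x^2*y^2 - 3*y^4 + 3*x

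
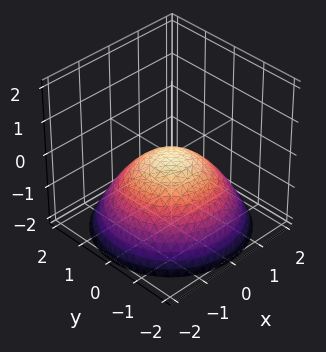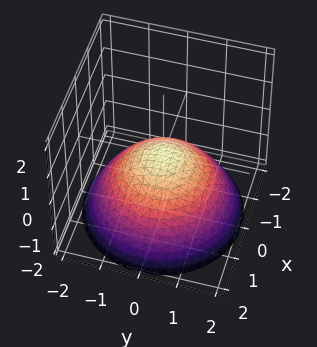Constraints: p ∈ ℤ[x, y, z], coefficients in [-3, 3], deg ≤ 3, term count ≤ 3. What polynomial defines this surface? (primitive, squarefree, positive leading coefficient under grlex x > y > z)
x^2 + y^2 + 2*z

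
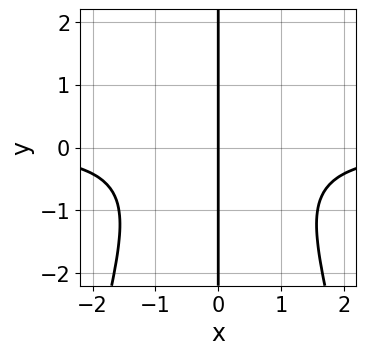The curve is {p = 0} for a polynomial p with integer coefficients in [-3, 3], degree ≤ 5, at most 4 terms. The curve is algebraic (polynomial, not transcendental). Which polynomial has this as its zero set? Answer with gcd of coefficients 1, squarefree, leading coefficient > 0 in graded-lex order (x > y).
(a) The degree is 4 — no degree-3 curve has this shape.
(b) Reading off the gridlines: the visible y-axis segment lies entirely on the curve; it crosses the x-axis at the gridline x = 0.
(c) Putting this together gives p.

2*x^3*y + 2*x*y^2 + 3*x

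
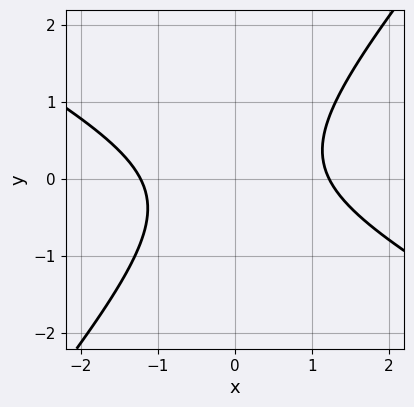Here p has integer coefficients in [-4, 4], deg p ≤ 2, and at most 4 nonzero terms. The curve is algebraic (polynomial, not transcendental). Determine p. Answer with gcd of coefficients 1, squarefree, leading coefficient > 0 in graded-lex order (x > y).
2*x^2 + 2*x*y - 3*y^2 - 3

First, degree: no degree-1 curve has this shape, so deg p = 2.
Then, against the integer gridlines: the curve avoids every integer y-axis point in the box.
Finally, the integer polynomial consistent with all of this is the stated p.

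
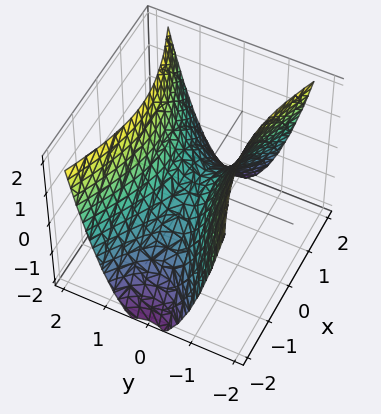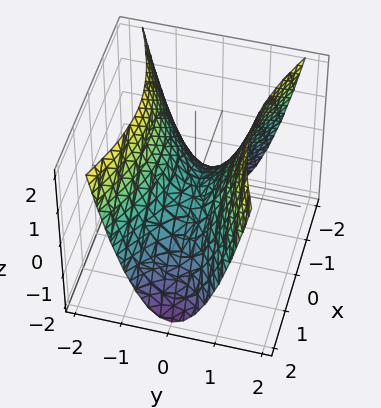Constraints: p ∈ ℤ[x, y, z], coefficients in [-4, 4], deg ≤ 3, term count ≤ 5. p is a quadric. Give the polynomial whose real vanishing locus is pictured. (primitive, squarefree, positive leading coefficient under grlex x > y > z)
The degree is 2 — a hyperbolic paraboloid; a quadric.
Symmetries: it's symmetric under y → −y, forcing even powers of y; it's symmetric under x → −x, forcing even powers of x.
From the visible intercepts: it meets the z-axis at z = 0 (among the integer gridlines); it crosses the x-axis at the gridline x = 0; it crosses the y-axis at the gridline y = 0.
Matching integer coefficients to the picture gives p.

x^2 - 3*y^2 + 2*z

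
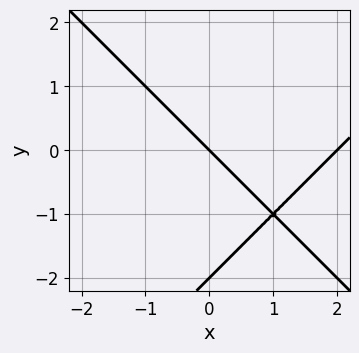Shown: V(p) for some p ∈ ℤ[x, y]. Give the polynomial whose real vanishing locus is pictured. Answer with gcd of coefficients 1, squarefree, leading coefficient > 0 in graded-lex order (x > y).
1. deg p = 2. A generic line meets the curve in up to 2 points.
2. Checking where it meets the axes: among the integer gridlines, it crosses the x-axis at x ∈ {0, 2}; the y-axis gridline crossings are at y ∈ {-2, 0}.
3. Assembling these constraints gives the stated polynomial.

x^2 - y^2 - 2*x - 2*y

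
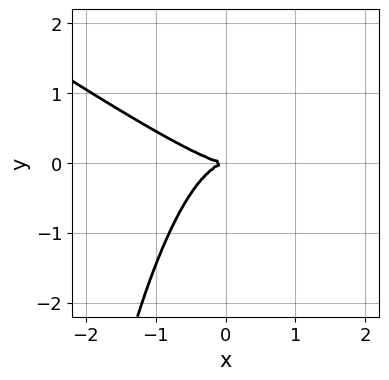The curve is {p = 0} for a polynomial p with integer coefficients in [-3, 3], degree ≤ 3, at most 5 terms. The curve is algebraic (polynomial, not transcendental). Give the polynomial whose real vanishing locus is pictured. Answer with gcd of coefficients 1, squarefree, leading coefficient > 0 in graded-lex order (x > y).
First, degree: the shape is more complex than any degree-2 curve, so deg p = 3.
Then, from the visible intercepts: it meets the y-axis at y = 0 (among the integer gridlines); it meets the x-axis at x = 0 (among the integer gridlines).
Finally, solving for integer coefficients yields p as stated.

2*x^3 + 3*x^2*y + 3*y^2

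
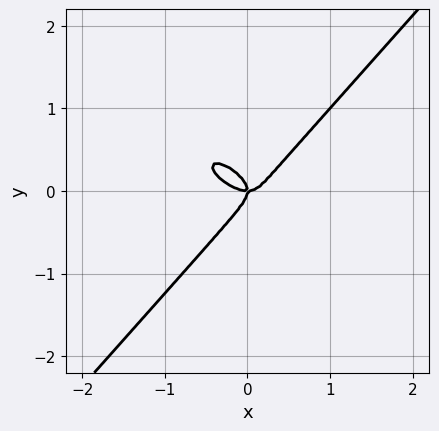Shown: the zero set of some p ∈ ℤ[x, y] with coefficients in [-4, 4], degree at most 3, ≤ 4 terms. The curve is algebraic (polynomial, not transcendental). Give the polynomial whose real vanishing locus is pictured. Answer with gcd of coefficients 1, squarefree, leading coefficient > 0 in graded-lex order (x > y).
1. deg p = 3. The shape is more complex than any degree-2 curve.
2. From the axis intercepts and sections: one x-axis crossing is at x = 0; one y-axis crossing is at y = 0.
3. Fitting integer coefficients to these (and the overall shape) gives p.

2*x^3 + 2*x^2*y - 3*y^3 - x*y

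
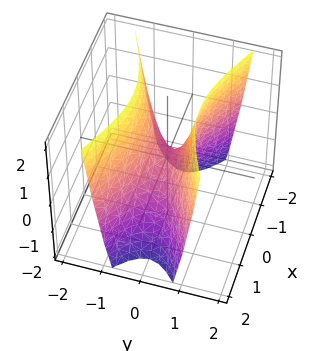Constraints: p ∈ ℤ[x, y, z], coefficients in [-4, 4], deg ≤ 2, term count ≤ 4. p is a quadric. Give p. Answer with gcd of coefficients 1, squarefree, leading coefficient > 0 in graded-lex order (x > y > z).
deg p = 2. A hyperbolic paraboloid; a quadric.
Symmetries: it's symmetric under x → −x, forcing even powers of x; it's symmetric under y → −y, forcing even powers of y.
Checking where it meets the axes: it crosses the x-axis at the gridline x = 0; it meets the z-axis at z = 0 (among the integer gridlines); one y-axis crossing is at y = 0.
The integer polynomial consistent with all of this is the stated p.

x^2 - 3*y^2 + z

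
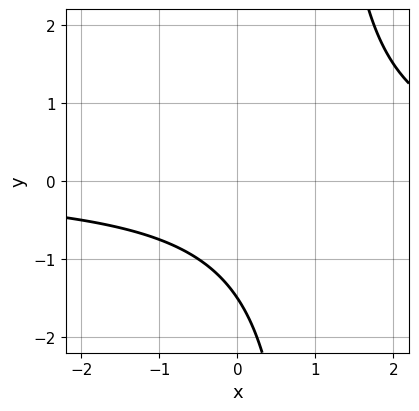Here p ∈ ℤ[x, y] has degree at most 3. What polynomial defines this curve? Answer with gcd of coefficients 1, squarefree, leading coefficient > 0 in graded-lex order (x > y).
2*x*y - 2*y - 3

1. The degree is 2 — no degree-1 curve has this shape.
2. Reading off the gridlines: no x-intercept at any integer in the box.
3. Together with the visible shape, these determine p as stated.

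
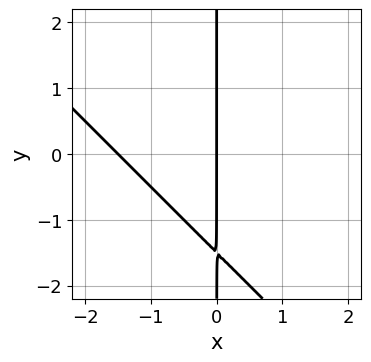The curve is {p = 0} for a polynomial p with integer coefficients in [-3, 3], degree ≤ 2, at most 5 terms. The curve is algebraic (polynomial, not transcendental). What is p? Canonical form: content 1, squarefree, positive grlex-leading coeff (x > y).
2*x^2 + 2*x*y + 3*x

First, deg p = 2. A generic line meets the curve in up to 2 points.
Next, reading off the gridlines: one x-axis crossing is at x = 0; the visible y-axis segment lies entirely on the curve.
Finally, solving for integer coefficients yields p as stated.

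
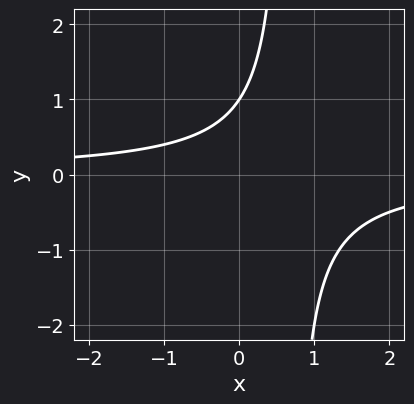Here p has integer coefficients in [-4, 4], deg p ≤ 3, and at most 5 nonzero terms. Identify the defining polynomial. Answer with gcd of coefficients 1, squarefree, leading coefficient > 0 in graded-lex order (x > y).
3*x*y - 2*y + 2

The degree is 2 — the shape is more complex than any degree-1 curve.
From the axis intercepts and sections: it meets the y-axis at y = 1 (among the integer gridlines); the curve avoids every integer x-axis point in the box.
Together with the visible shape, these determine p as stated.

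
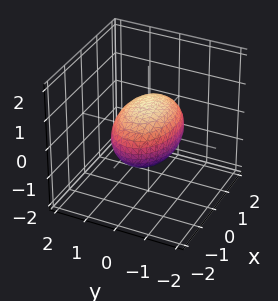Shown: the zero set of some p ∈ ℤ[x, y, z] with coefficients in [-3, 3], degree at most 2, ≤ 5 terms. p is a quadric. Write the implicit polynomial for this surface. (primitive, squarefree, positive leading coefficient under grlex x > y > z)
1. Degree: a closed, bounded, convex surface; a quadric, so deg p = 2.
2. Symmetries: mirror symmetry y ↦ −y ⇒ only even powers of y; mirror symmetry z ↦ −z ⇒ only even powers of z; mirror symmetry x ↦ −x ⇒ only even powers of x.
3. Checking where it meets the axes: the y-axis gridline crossings are at y ∈ {-1, 1}; among the integer gridlines, it crosses the z-axis at z ∈ {-1, 1}.
4. Putting this together gives p.

x^2 + 2*y^2 + 2*z^2 - 2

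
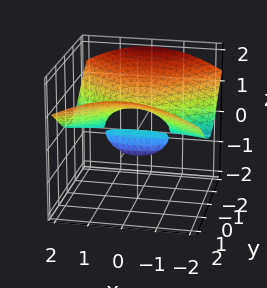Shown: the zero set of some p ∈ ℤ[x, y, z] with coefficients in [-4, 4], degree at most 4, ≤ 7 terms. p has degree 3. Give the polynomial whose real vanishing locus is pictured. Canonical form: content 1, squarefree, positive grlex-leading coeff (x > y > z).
2*x^2*z + 3*z^3 - 3*y^2 + y*z - 2*z

(a) There are 2 components. They look like related sheets of one shape, so recover p as a whole.
(b) The degree is 3 — a generic line meets the surface in up to 3 points.
(c) Reading off the gridlines: one y-axis crossing is at y = 0; it crosses the z-axis at the gridline z = 0.
(d) Together with the visible shape, these determine p as stated. Check: (-2, 0, 0) on the x-axis lies on the surface, and p(-2, 0, 0) = 0. ✓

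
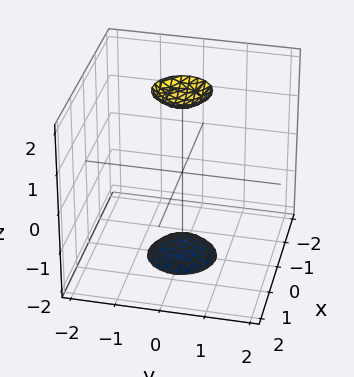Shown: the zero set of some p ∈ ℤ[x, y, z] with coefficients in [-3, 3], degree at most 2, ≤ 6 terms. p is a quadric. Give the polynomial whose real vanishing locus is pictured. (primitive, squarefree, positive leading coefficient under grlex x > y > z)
3*x^2 + 3*y^2 - z^2 + 3

I count 2 distinct pieces. They look like related sheets of one shape, so recover p as a whole.
deg p = 2. Two sheets facing apart; a quadric.
Symmetries: it's symmetric under z → −z, forcing even powers of z; the z-axis is an axis of rotation, so x and y enter only as x² + y².
Against the integer gridlines: no x-intercept at any integer in the box; a circular section at z = -2 has radius between 0 and 1.
Solving for integer coefficients yields p as stated.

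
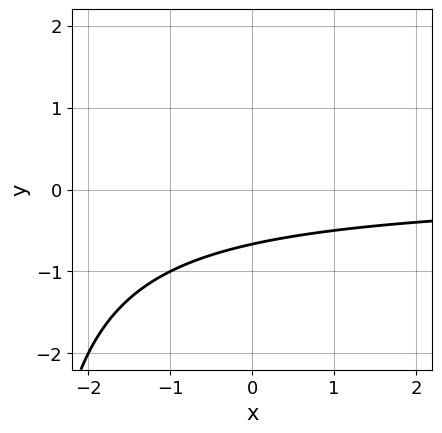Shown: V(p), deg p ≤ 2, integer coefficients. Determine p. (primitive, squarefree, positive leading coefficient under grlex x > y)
x*y + 3*y + 2

First, deg p = 2. No degree-1 curve has this shape.
Next, against the integer gridlines: the curve avoids every integer x-axis point in the box.
Finally, the integer polynomial consistent with all of this is the stated p.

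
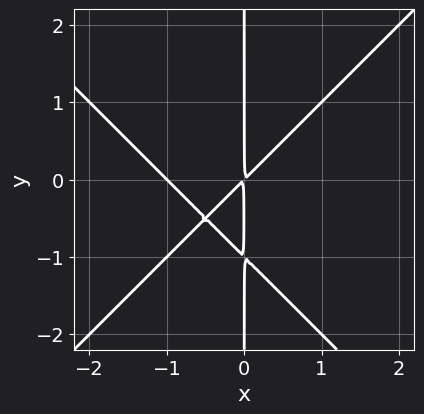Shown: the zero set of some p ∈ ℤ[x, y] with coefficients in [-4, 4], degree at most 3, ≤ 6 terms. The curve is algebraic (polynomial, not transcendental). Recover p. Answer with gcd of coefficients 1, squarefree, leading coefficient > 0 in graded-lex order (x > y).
x^3 - x*y^2 + x^2 - x*y

First, degree: a generic line meets the curve in up to 3 points, so deg p = 3.
Next, from the visible intercepts: the visible y-axis segment lies entirely on the curve; it meets the x-axis at x = -1 (among the integer gridlines).
Finally, assembling these constraints gives the stated polynomial.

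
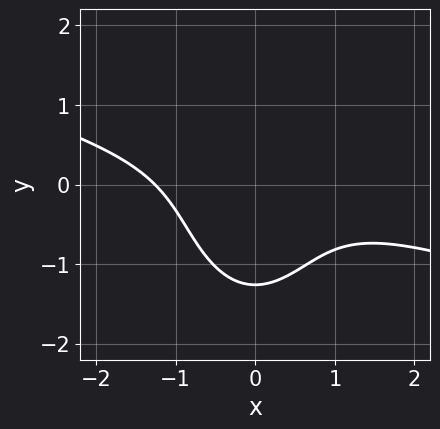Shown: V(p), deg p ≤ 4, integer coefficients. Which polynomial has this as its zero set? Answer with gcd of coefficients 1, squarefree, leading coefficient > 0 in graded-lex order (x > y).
x^3 + 3*x^2*y + y^3 + 2

First, deg p = 3. No degree-2 curve has this shape.
Finally, matching integer coefficients to the picture gives p.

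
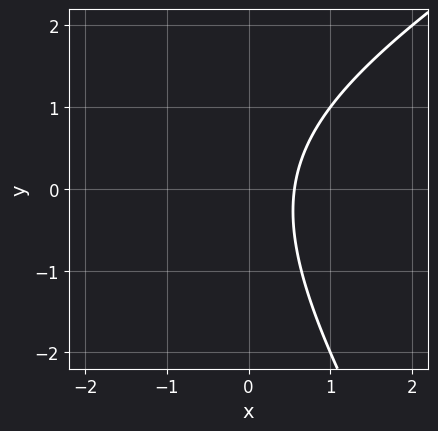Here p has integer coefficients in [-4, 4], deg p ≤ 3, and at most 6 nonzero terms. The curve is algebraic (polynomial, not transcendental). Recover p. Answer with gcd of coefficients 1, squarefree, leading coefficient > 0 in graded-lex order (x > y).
1. The degree is 2 — a generic line meets the curve in up to 2 points.
2. Observable constraints: no y-intercept at any integer in the box.
3. The integer polynomial consistent with all of this is the stated p.

x^2 - x*y - y^2 + 3*x - 2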